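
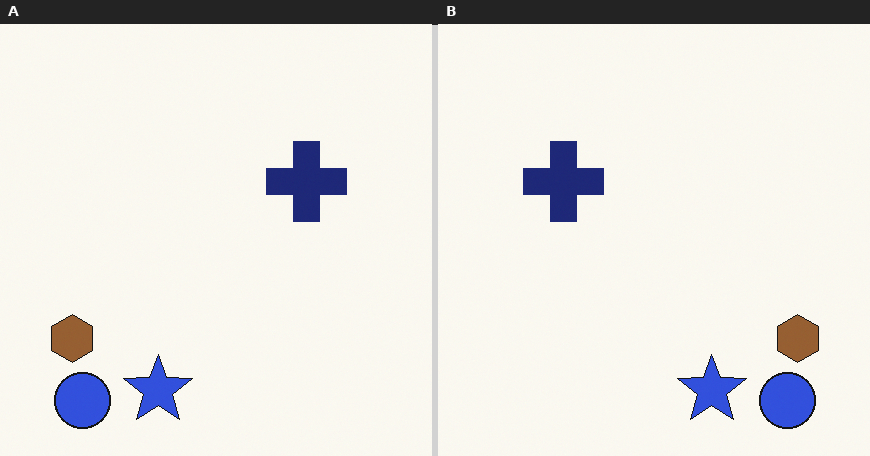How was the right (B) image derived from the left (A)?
The transformation is: flipped horizontally (left ↔ right).

The brown hexagon is in the bottom-left of the left (A) image and the bottom-right of the right (B) — shapes on opposite sides of the vertical midline have swapped in a mirror flip.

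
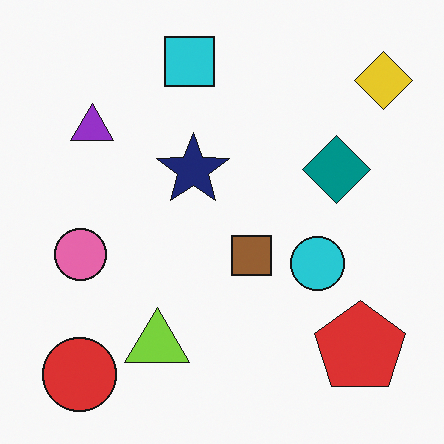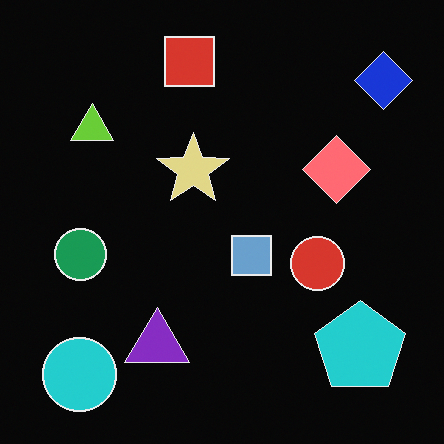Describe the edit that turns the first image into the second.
The transformation is: color-inverted (negative).

The light background has become dark and every shape's color is its complement — a photographic negative.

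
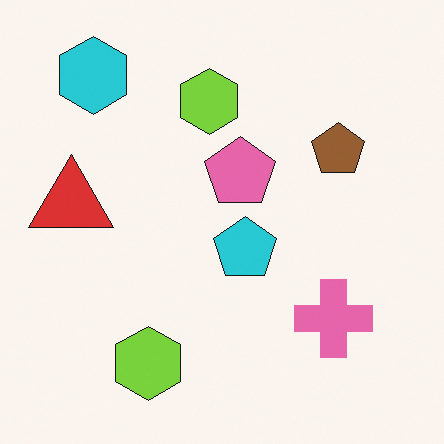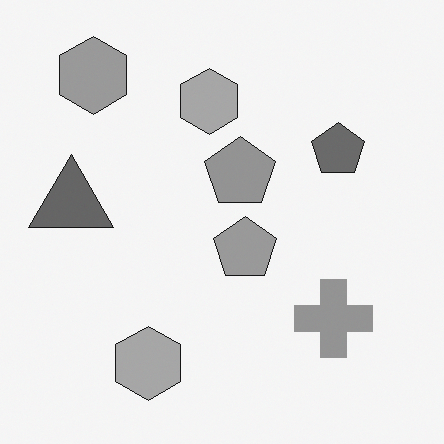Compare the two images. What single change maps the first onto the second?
The image was converted to grayscale.

All color is removed — every shape is now a shade of grey.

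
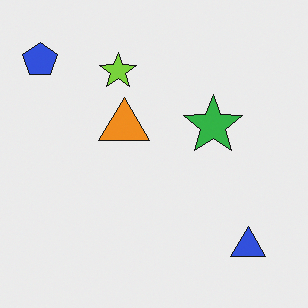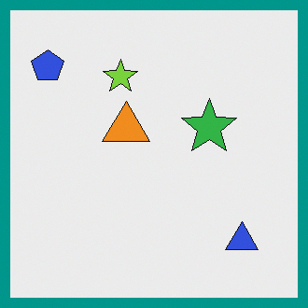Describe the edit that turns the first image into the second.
The transformation is: framed with a teal border.

A solid teal frame runs around the edge of the second image, with the content slightly shrunk inside it.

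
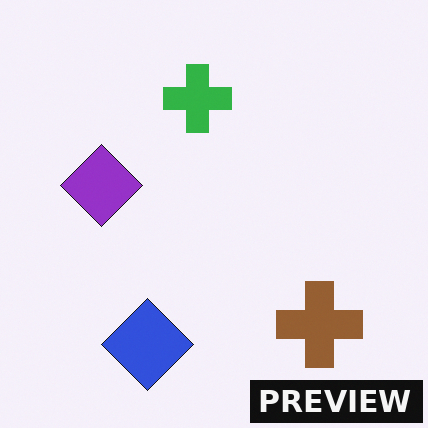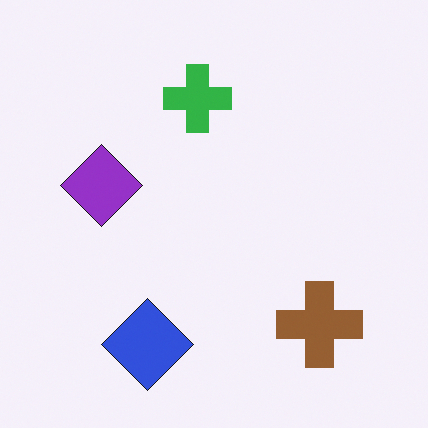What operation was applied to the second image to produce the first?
This is the original image watermarked with the text "PREVIEW" in the lower-right corner.

A dark label reading "PREVIEW" appears in the lower-right corner.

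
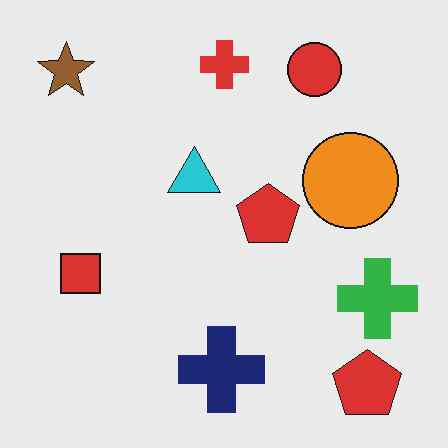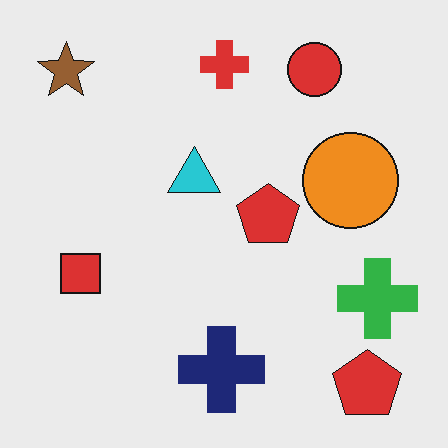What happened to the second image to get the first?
The image was JPEG-compressed with visible artifacts.

Blocky 8×8 compression artifacts appear around shape edges and the flat background shows ringing — characteristic JPEG degradation.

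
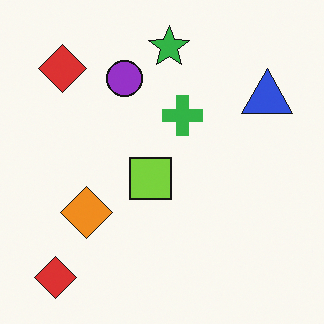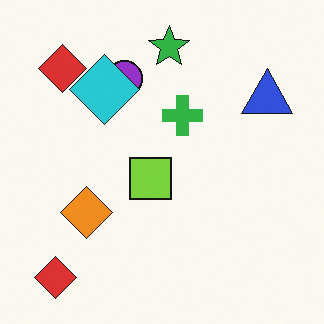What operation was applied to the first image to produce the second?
Overlaid with an additional cyan diamond.

A cyan diamond appears in the second image that is absent from the first.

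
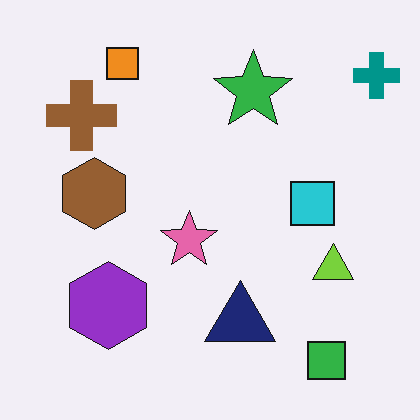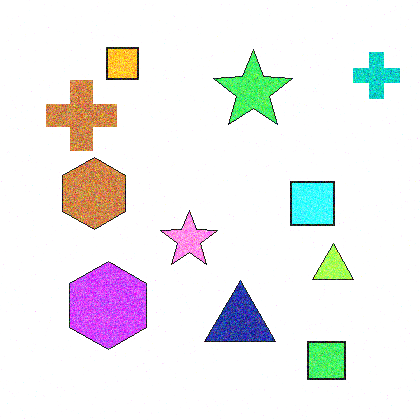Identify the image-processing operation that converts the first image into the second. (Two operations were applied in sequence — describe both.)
The second image is the first degraded with moderate additive noise, then substantially brightened.

Random speckle covers the whole image, including the flat background. Every pixel — background and shapes alike — is uniformly brightened.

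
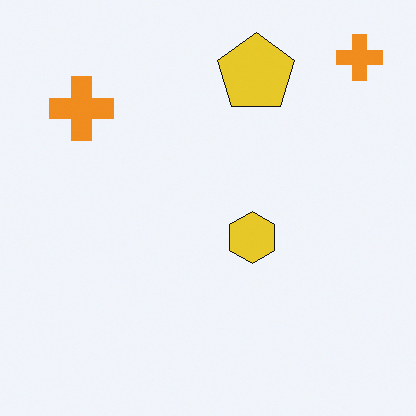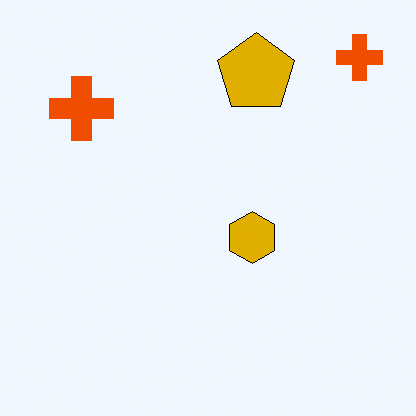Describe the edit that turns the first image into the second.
The image was given much higher contrast.

Tones are pushed away from mid-grey across the whole image — a global contrast change.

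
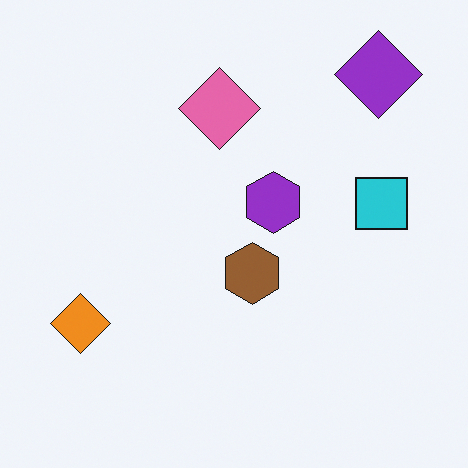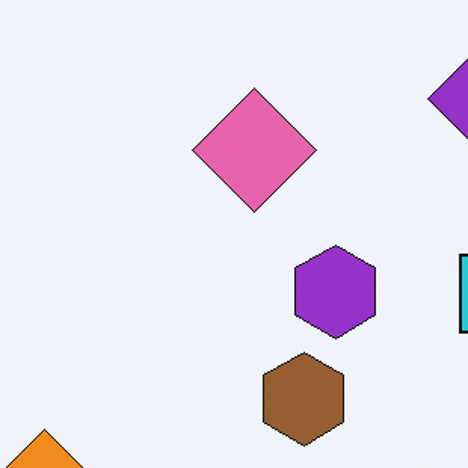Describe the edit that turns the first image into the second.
The transformation is: cropped slightly and scaled back up.

The visible shapes are larger and the field of view is narrower; shapes near the original edges may be partly or wholly outside the frame — a crop-and-rescale.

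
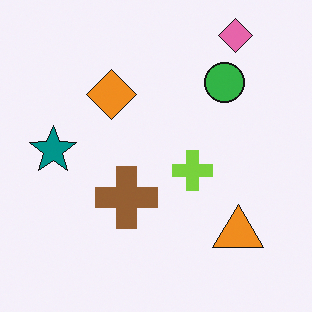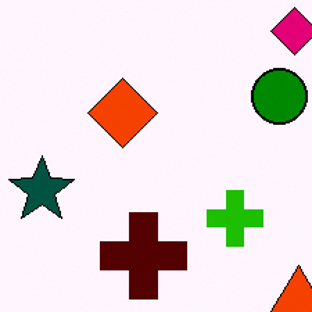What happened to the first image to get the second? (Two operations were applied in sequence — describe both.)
It was given much higher contrast, then cropped slightly and scaled back up.

Tones are pushed away from mid-grey across the whole image — a global contrast change. The visible shapes are larger and the field of view is narrower; shapes near the original edges may be partly or wholly outside the frame — a crop-and-rescale.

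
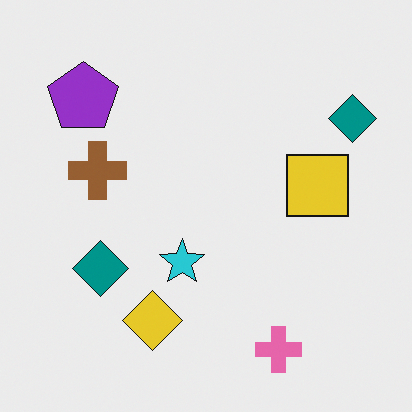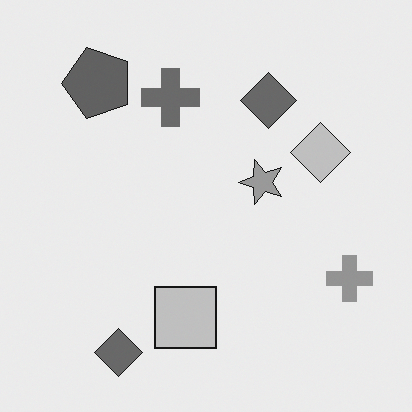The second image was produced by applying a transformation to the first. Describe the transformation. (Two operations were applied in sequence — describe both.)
It was converted to grayscale, then transposed (reflected across the top-left ↔ bottom-right diagonal).

All color is removed — every shape is now a shade of grey. Shapes have swapped their row and column positions — what was in the top-right is now in the bottom-left — a diagonal reflection.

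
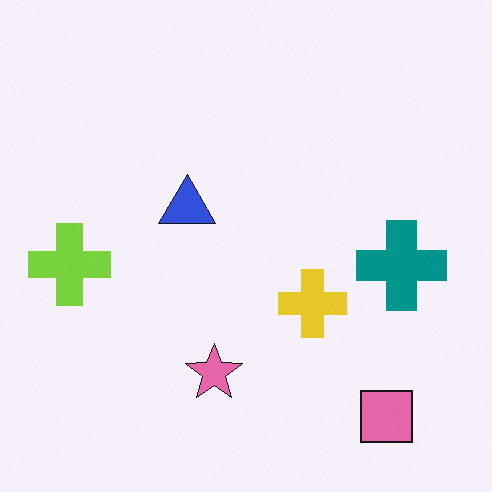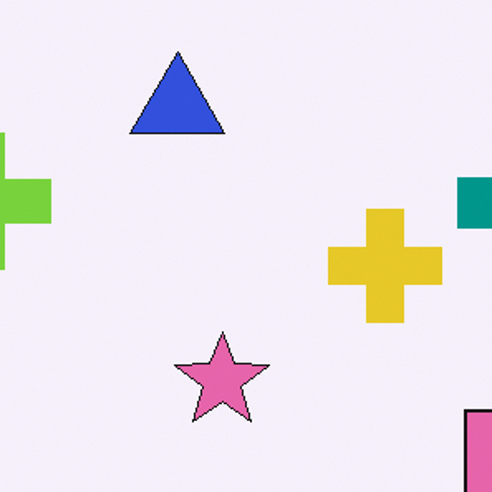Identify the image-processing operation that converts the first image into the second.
The transformation is: cropped tightly and scaled back up.

The visible shapes are larger and the field of view is narrower; shapes near the original edges may be partly or wholly outside the frame — a crop-and-rescale.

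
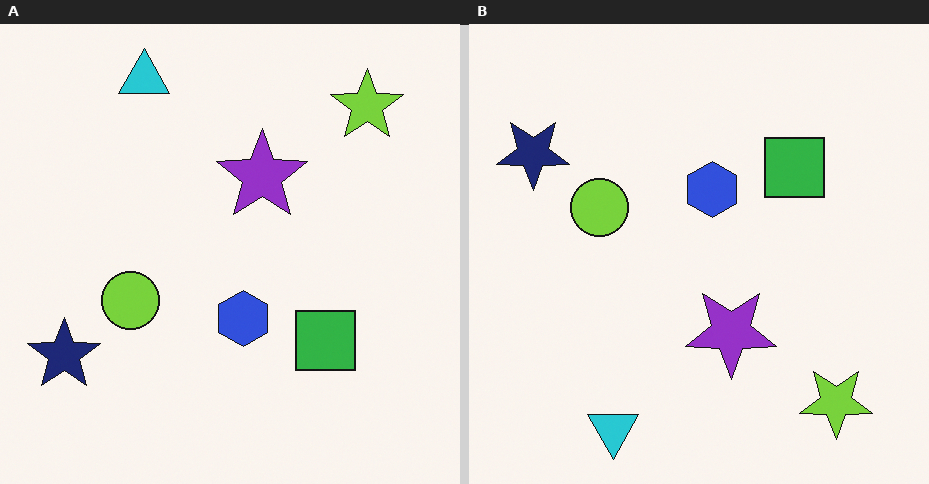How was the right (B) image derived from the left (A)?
The transformation is: flipped vertically (top ↔ bottom).

The cyan triangle is in the top-left of the left (A) image and the bottom-left of the right (B) — shapes on opposite sides of the horizontal midline have swapped in a mirror flip.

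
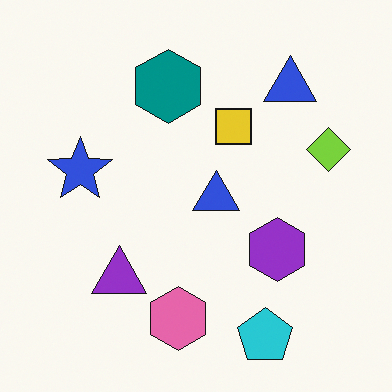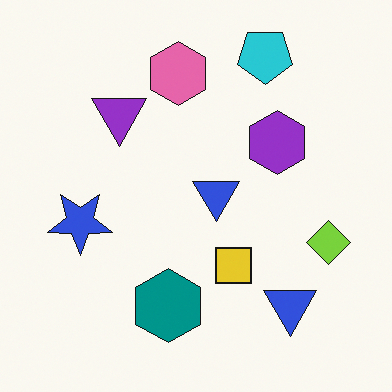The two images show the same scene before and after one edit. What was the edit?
It was flipped vertically (top ↔ bottom).

The cyan pentagon is in the bottom-right of the first image and the top-right of the second — shapes on opposite sides of the horizontal midline have swapped in a mirror flip.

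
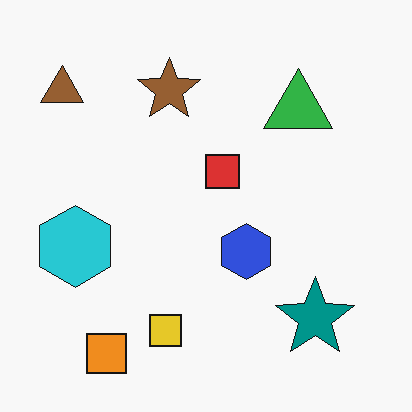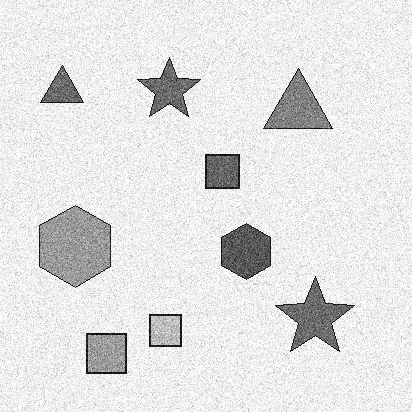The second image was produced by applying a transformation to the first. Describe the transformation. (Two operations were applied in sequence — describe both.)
The image was degraded with strong gaussian noise, then converted to grayscale.

Random speckle covers the whole image, including the flat background. All color is removed — every shape is now a shade of grey.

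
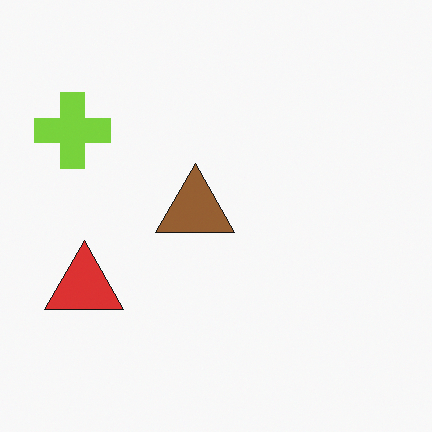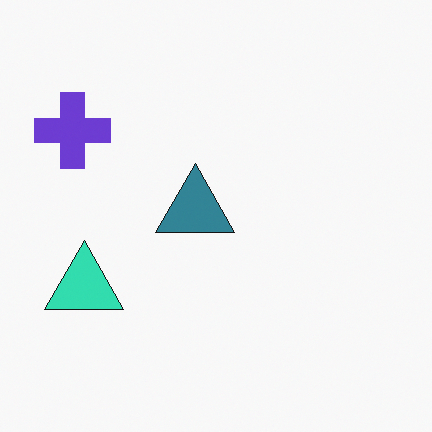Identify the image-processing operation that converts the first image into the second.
The transformation is: hue-shifted through roughly half the color wheel.

Every shape's color has rotated by the same amount around the hue wheel — a uniform hue shift.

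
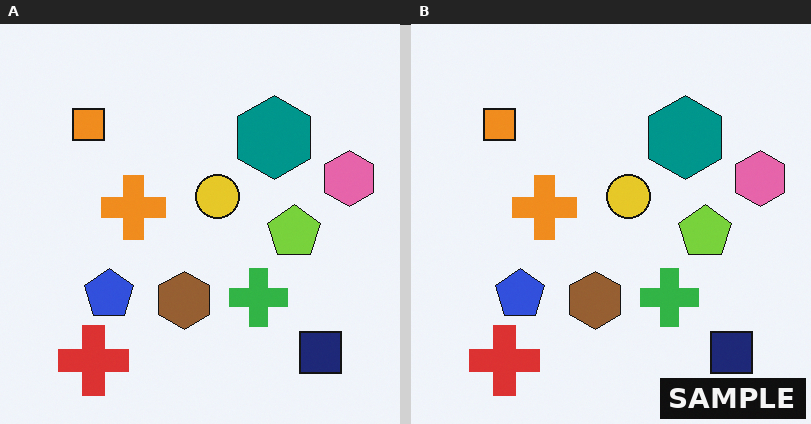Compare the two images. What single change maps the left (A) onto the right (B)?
The image was watermarked with the text "SAMPLE" in the lower-right corner.

A dark label reading "SAMPLE" appears in the lower-right corner.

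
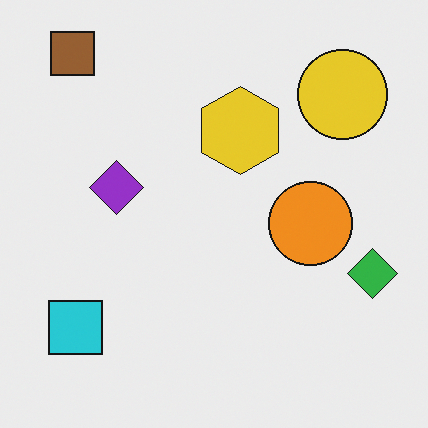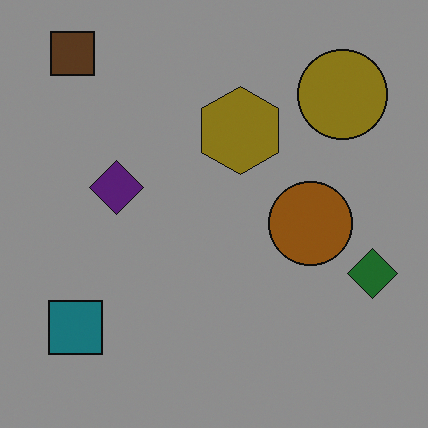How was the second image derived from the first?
This is the original image darkened a lot.

Every pixel — background and shapes alike — is uniformly darkened.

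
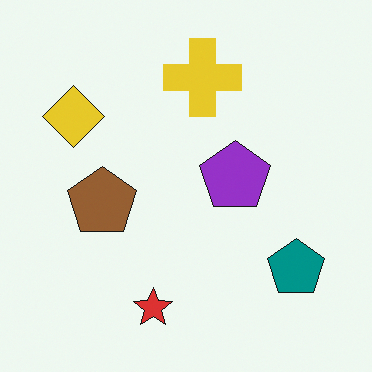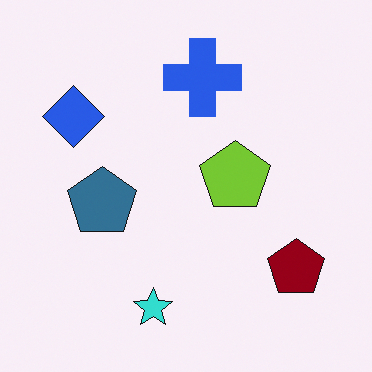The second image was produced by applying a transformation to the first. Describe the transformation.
This is the original image hue-shifted by a large amount.

Every shape's color has rotated by the same amount around the hue wheel — a uniform hue shift.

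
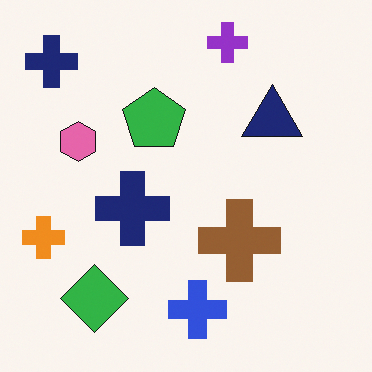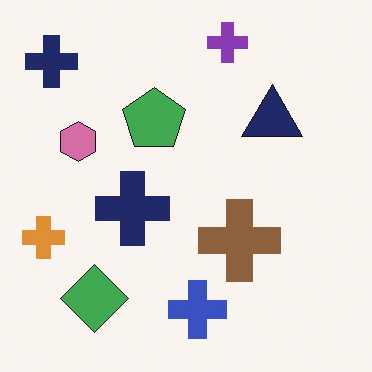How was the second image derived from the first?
The image was slightly desaturated.

All colors are more muted and greyish — a global saturation change.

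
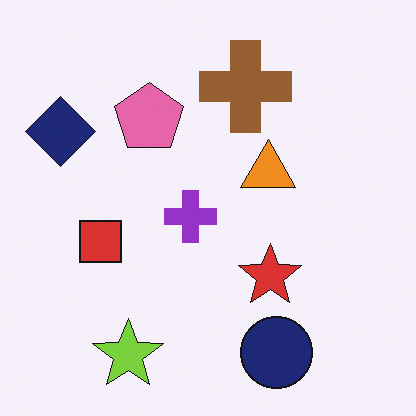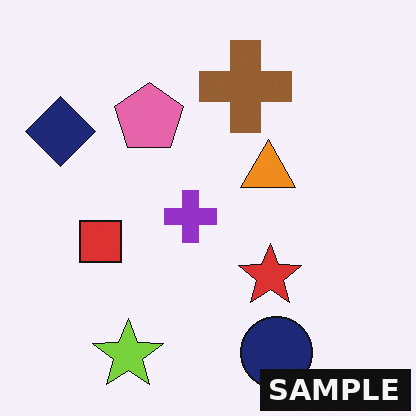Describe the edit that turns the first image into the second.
The transformation is: watermarked with the text "SAMPLE" in the lower-right corner.

A dark label reading "SAMPLE" appears in the lower-right corner.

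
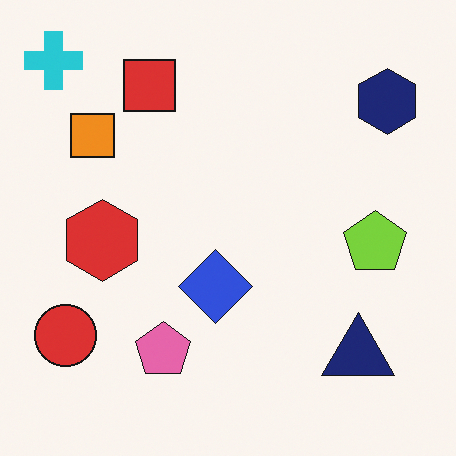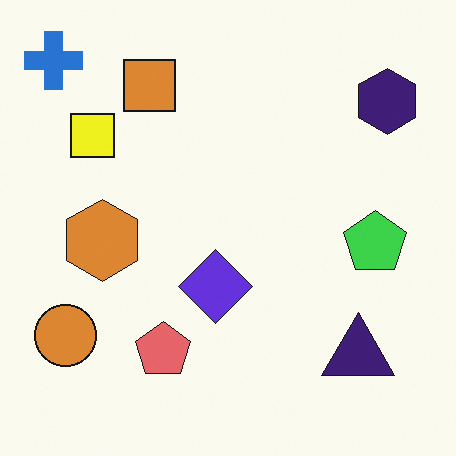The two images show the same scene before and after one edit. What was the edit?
The second image is the first hue-shifted by a small amount.

Every shape's color has rotated by the same amount around the hue wheel — a uniform hue shift.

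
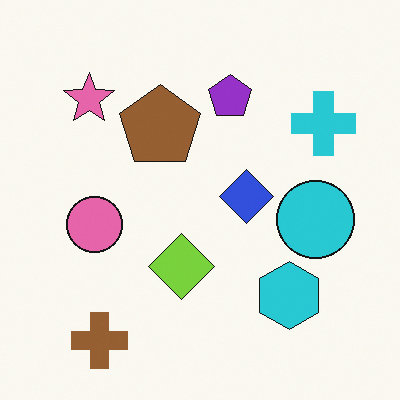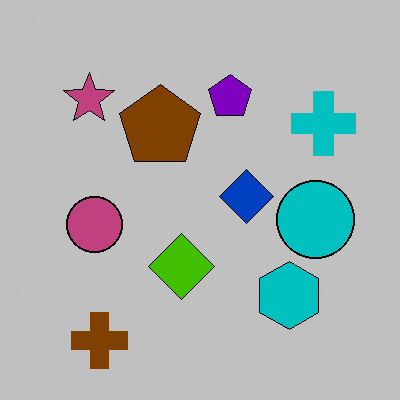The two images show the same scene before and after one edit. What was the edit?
The second image is the first heavily posterized to just a handful of flat colors.

Each flat color has snapped to a coarser quantized level — most visibly, the near-white background has dropped to a flat grey.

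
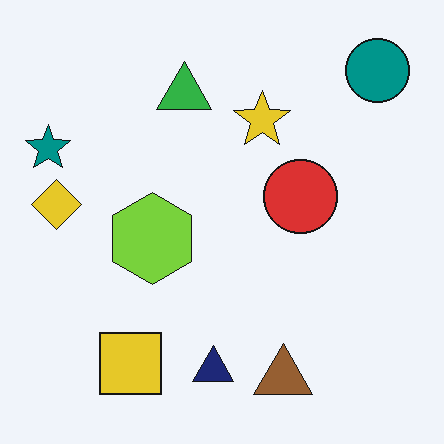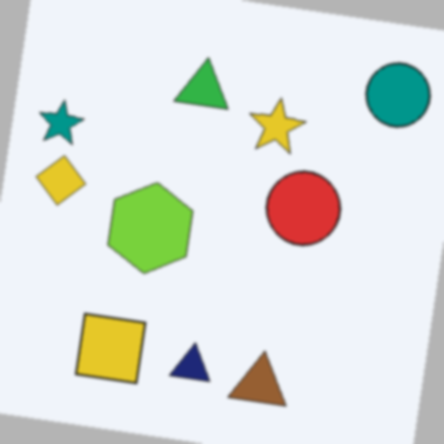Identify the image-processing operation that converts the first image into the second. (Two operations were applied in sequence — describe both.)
The second image is the first rotated clockwise by a slight angle, then lightly blurred.

Every shape is tilted by the same angle and the image corners show triangular fill wedges — a whole-image rotation by a non-right angle. Shape edges and outlines are uniformly softened across the whole image.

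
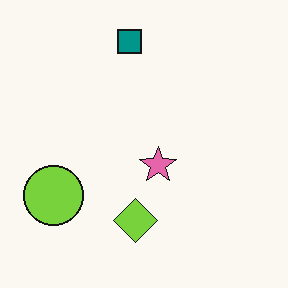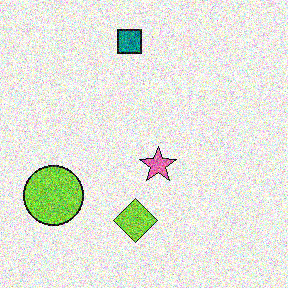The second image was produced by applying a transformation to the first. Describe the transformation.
The transformation is: degraded with heavy additive noise.

Random speckle covers the whole image, including the flat background.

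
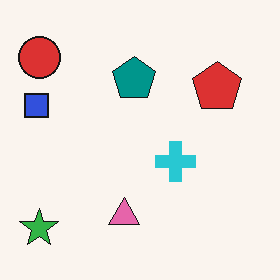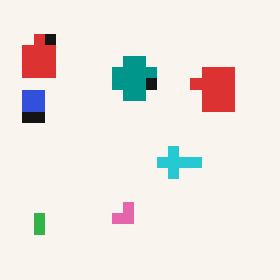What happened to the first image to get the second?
The image was coarsely pixelated.

Shapes are reduced to large square blocks; fine edges and outlines are lost — a downscale-then-upscale (mosaic) effect.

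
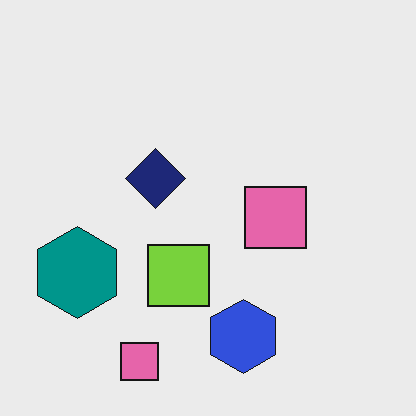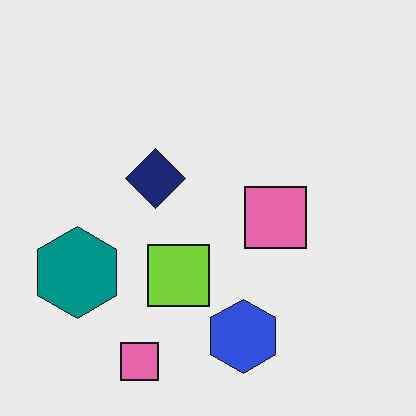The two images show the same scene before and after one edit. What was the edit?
The transformation is: given moderate JPEG compression.

Blocky 8×8 compression artifacts appear around shape edges and the flat background shows ringing — characteristic JPEG degradation.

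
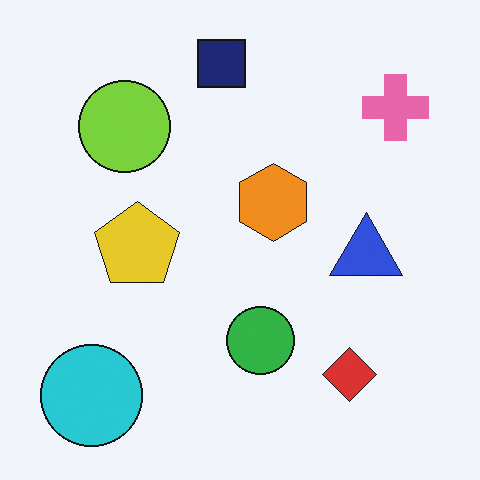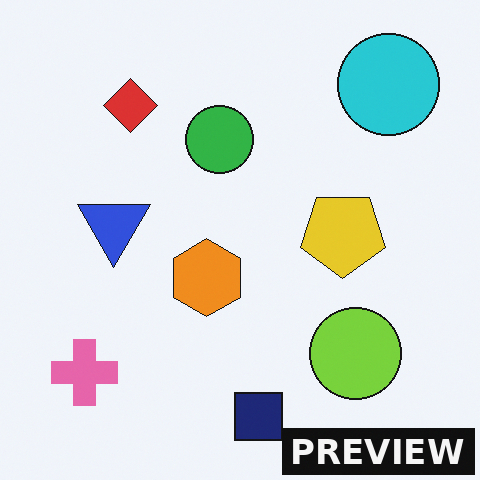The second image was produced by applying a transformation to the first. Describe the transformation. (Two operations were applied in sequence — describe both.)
The image was rotated 180°, then watermarked with the text "PREVIEW" in the lower-right corner.

The cyan circle sits in the bottom-left of the first image and the top-right of the second — consistent with a whole-image 180° rotation. A dark label reading "PREVIEW" appears in the lower-right corner.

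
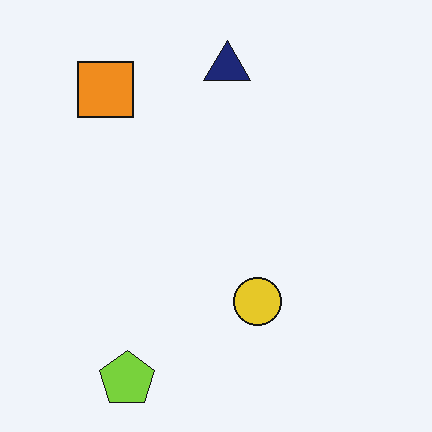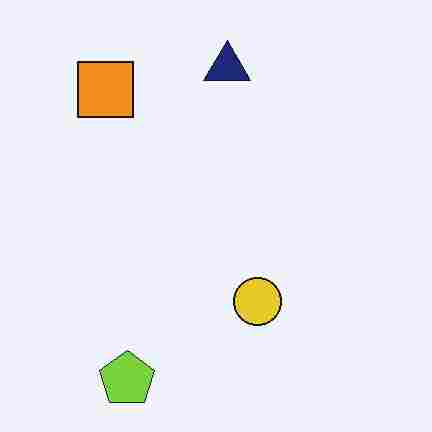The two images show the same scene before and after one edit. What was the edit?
It was heavily JPEG-compressed with obvious blocking artifacts.

Blocky 8×8 compression artifacts appear around shape edges and the flat background shows ringing — characteristic JPEG degradation.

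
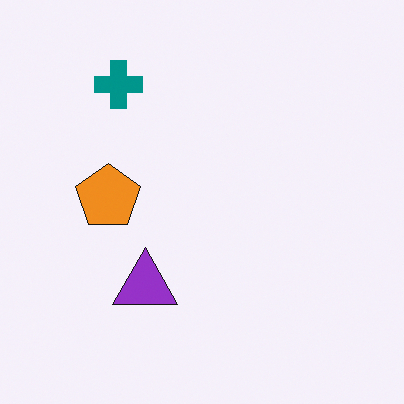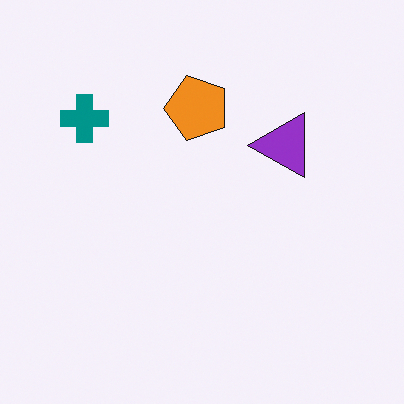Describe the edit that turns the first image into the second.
The image was transposed (reflected across the top-left ↔ bottom-right diagonal).

Shapes have swapped their row and column positions — what was in the top-right is now in the bottom-left — a diagonal reflection.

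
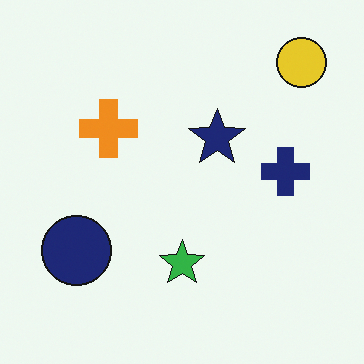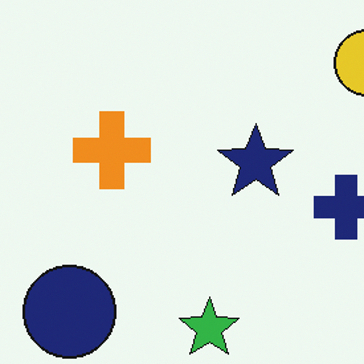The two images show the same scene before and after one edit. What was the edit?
This is the original image cropped slightly and scaled back up.

The visible shapes are larger and the field of view is narrower; shapes near the original edges may be partly or wholly outside the frame — a crop-and-rescale.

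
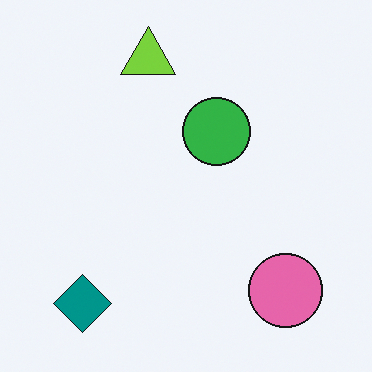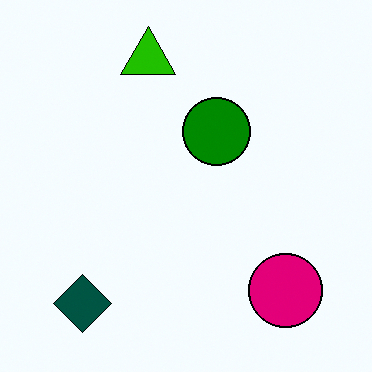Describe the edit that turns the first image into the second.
This is the original image boosted in contrast.

Tones are pushed away from mid-grey across the whole image — a global contrast change.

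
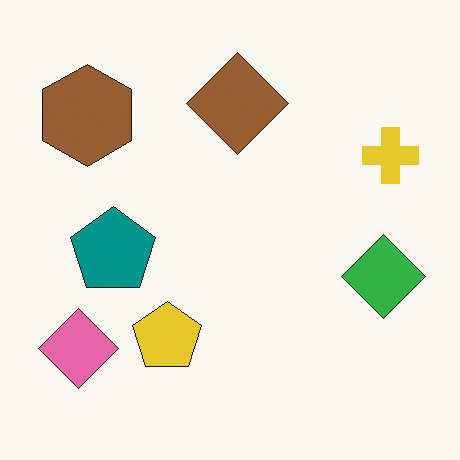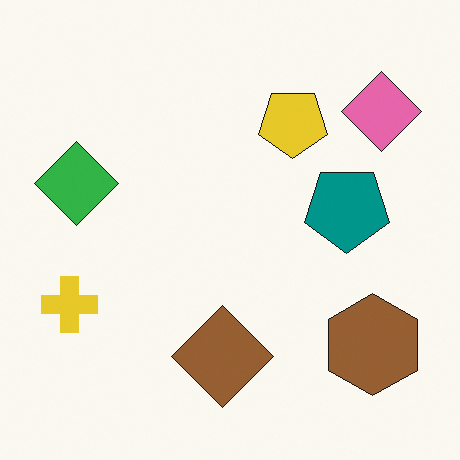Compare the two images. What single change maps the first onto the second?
This is the original image rotated 180°.

The pink diamond sits in the bottom-left of the first image and the top-right of the second — consistent with a whole-image 180° rotation.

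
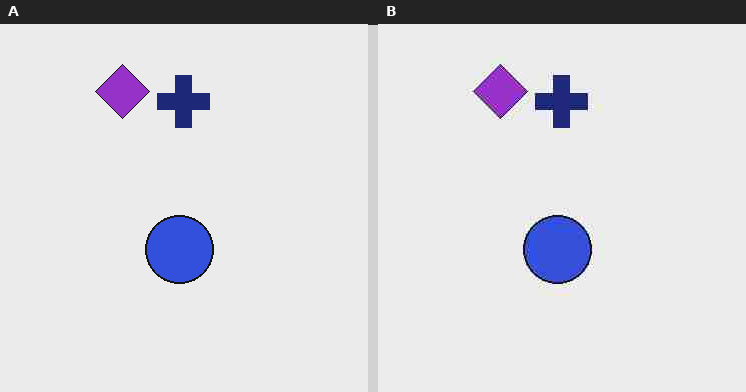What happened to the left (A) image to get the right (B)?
This is the original image degraded with heavy JPEG compression.

Blocky 8×8 compression artifacts appear around shape edges and the flat background shows ringing — characteristic JPEG degradation.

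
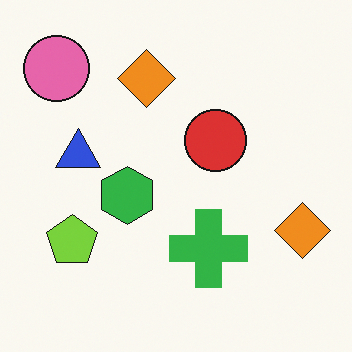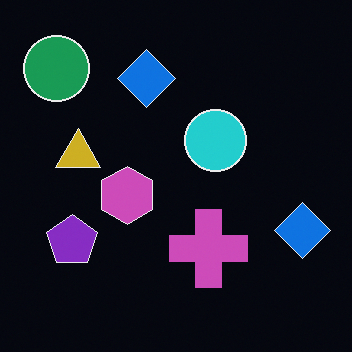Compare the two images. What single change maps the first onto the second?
This is the original image color-inverted (negative).

The light background has become dark and every shape's color is its complement — a photographic negative.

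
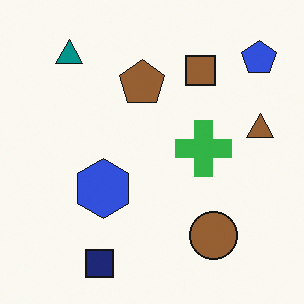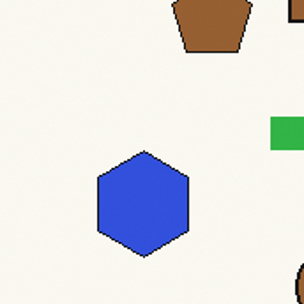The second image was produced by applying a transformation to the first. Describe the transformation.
The transformation is: cropped tightly and scaled back up.

The visible shapes are larger and the field of view is narrower; shapes near the original edges may be partly or wholly outside the frame — a crop-and-rescale.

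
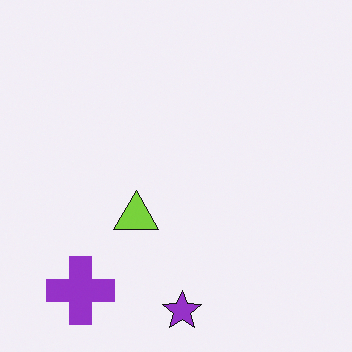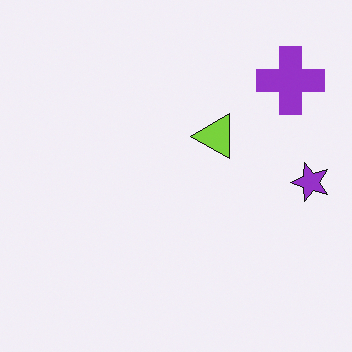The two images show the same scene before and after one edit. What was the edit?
The image was transposed (reflected across the top-left ↔ bottom-right diagonal).

Shapes have swapped their row and column positions — what was in the top-right is now in the bottom-left — a diagonal reflection.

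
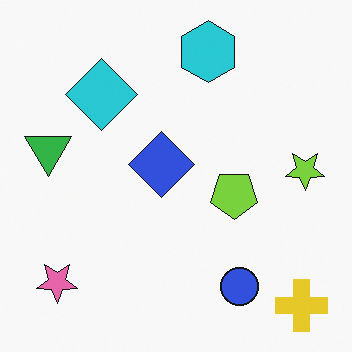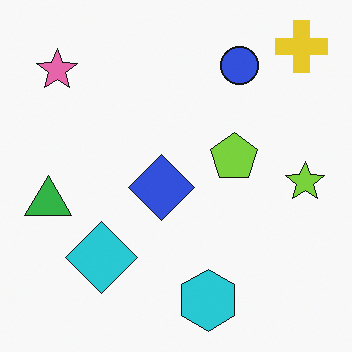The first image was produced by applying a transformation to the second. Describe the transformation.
The image was flipped vertically (top ↔ bottom).

The yellow cross is in the top-right of the second image and the bottom-right of the first — shapes on opposite sides of the horizontal midline have swapped in a mirror flip.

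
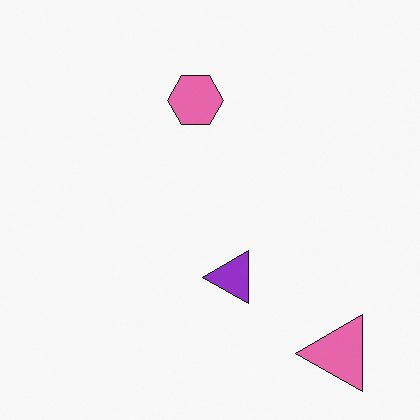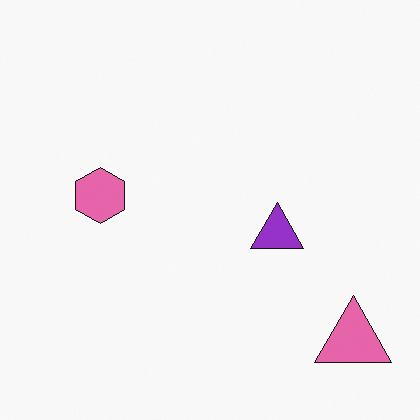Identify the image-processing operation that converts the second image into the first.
This is the original image transposed (reflected across the top-left ↔ bottom-right diagonal).

Shapes have swapped their row and column positions — what was in the top-right is now in the bottom-left — a diagonal reflection.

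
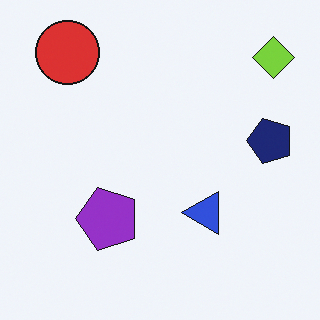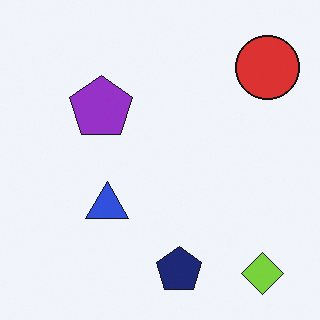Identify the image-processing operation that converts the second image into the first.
The first image is the second rotated 90° counter-clockwise.

The lime diamond sits in the bottom-right of the second image and the top-right of the first — consistent with a whole-image 90° counter-clockwise rotation.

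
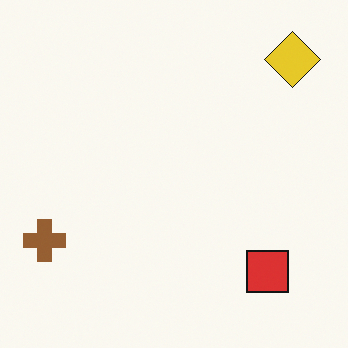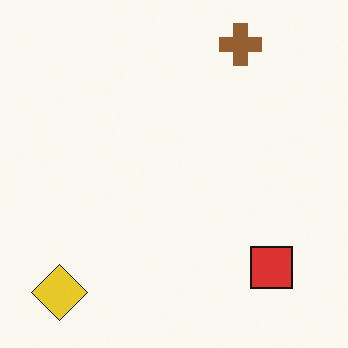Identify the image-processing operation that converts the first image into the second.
The second image is the first transposed (reflected across the top-left ↔ bottom-right diagonal).

Shapes have swapped their row and column positions — what was in the top-right is now in the bottom-left — a diagonal reflection.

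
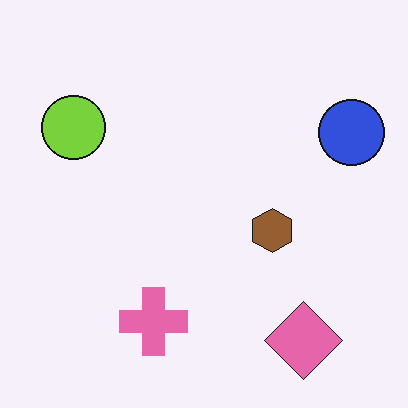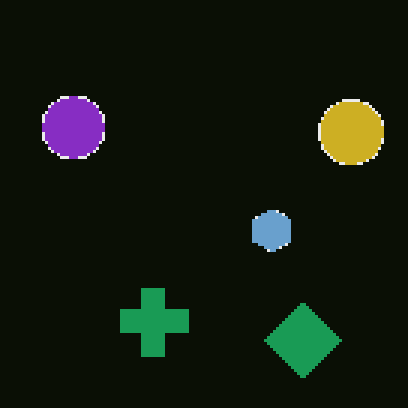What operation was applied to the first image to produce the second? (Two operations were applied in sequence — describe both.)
The second image is the first mildly pixelated, then color-inverted (negative).

Shapes are reduced to large square blocks; fine edges and outlines are lost — a downscale-then-upscale (mosaic) effect. The light background has become dark and every shape's color is its complement — a photographic negative.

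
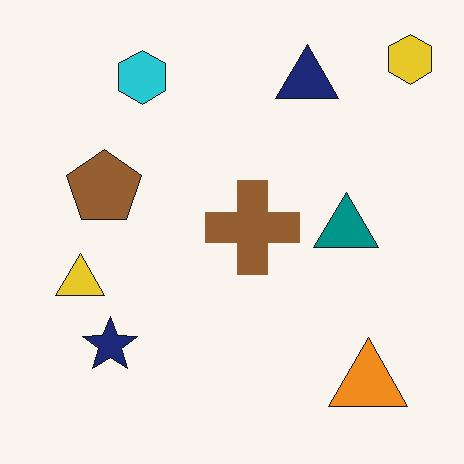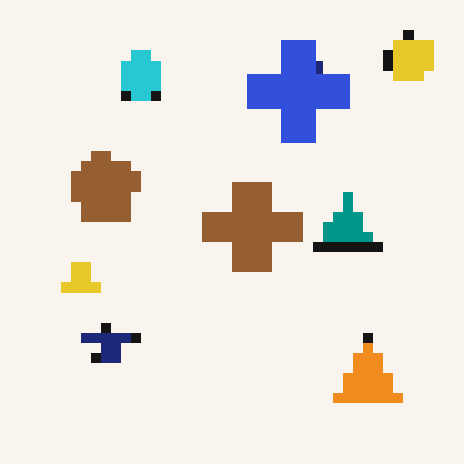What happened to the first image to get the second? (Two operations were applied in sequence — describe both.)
Coarsely pixelated, then overlaid with an additional blue cross.

Shapes are reduced to large square blocks; fine edges and outlines are lost — a downscale-then-upscale (mosaic) effect. A blue cross appears in the second image that is absent from the first.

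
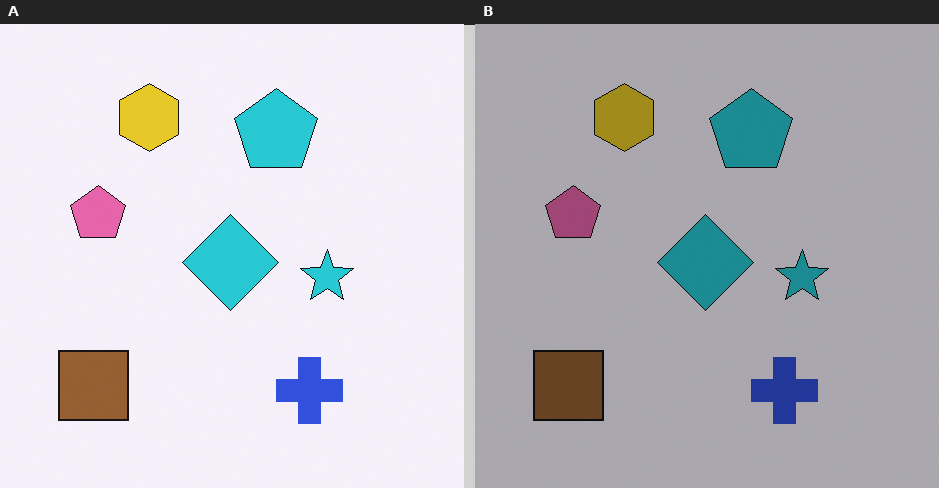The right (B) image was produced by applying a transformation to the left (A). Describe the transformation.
It was substantially darkened.

Every pixel — background and shapes alike — is uniformly darkened.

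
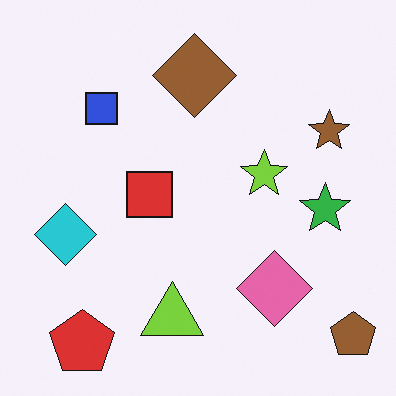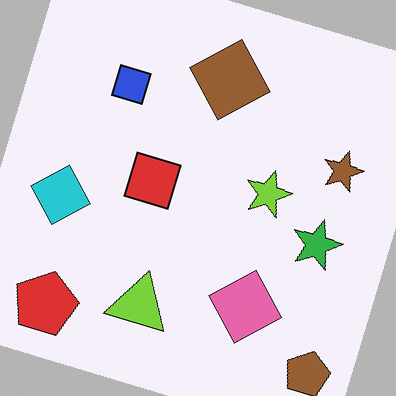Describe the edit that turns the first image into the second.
It was rotated clockwise by a moderate amount.

Every shape is tilted by the same angle and the image corners show triangular fill wedges — a whole-image rotation by a non-right angle.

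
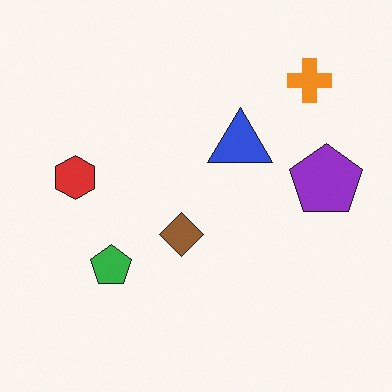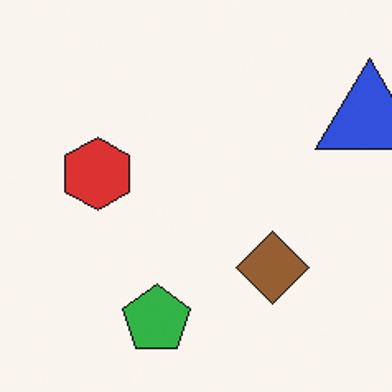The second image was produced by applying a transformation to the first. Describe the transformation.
The transformation is: cropped tightly and scaled back up.

The visible shapes are larger and the field of view is narrower; shapes near the original edges may be partly or wholly outside the frame — a crop-and-rescale.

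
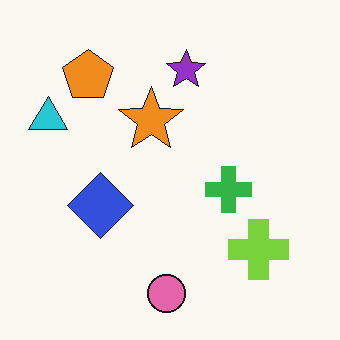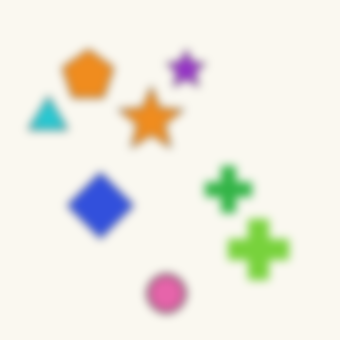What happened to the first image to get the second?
It was noticeably gaussian-blurred.

Shape edges and outlines are uniformly softened across the whole image.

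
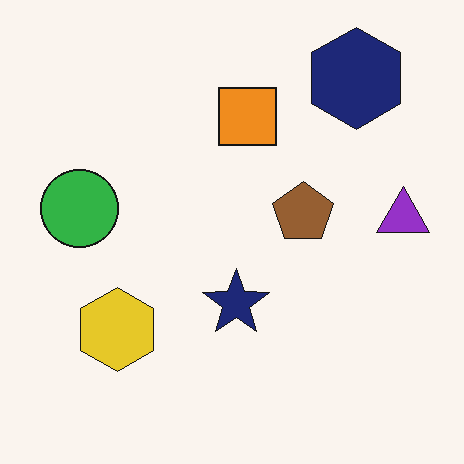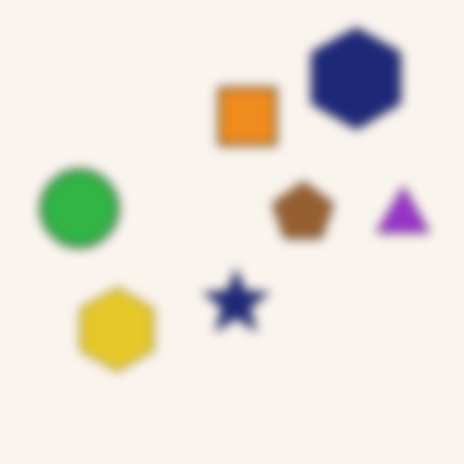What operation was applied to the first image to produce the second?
The second image is the first strongly gaussian-blurred.

Shape edges and outlines are uniformly softened across the whole image.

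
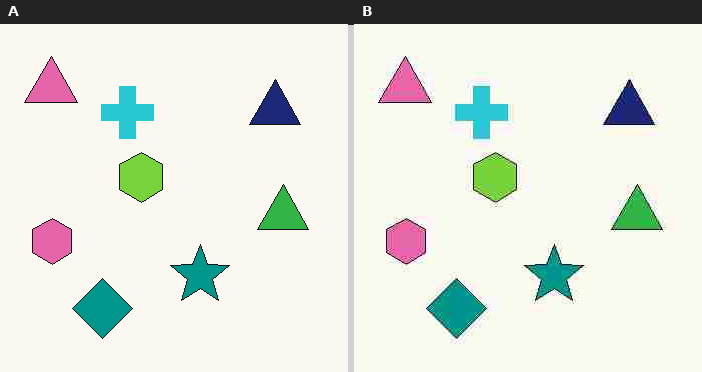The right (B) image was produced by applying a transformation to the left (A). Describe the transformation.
The right (B) image is the left (A) degraded with heavy JPEG compression.

Blocky 8×8 compression artifacts appear around shape edges and the flat background shows ringing — characteristic JPEG degradation.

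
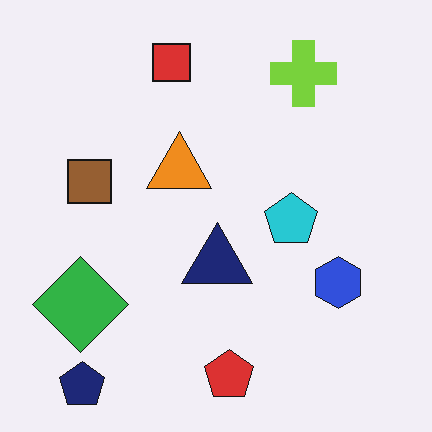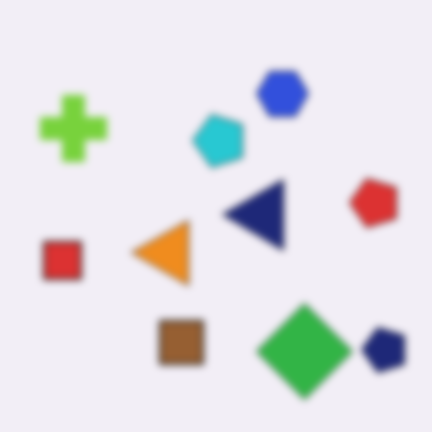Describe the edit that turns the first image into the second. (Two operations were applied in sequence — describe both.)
The image was noticeably gaussian-blurred, then rotated 90° counter-clockwise.

Shape edges and outlines are uniformly softened across the whole image. The navy pentagon sits in the bottom-left of the first image and the bottom-right of the second — consistent with a whole-image 90° counter-clockwise rotation.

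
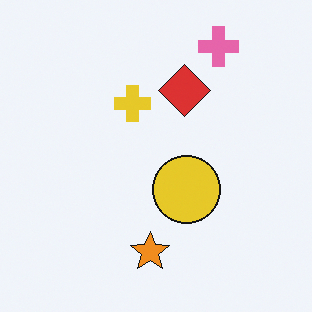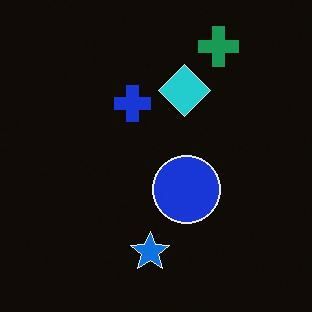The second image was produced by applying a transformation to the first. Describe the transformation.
This is the original image color-inverted (negative).

The light background has become dark and every shape's color is its complement — a photographic negative.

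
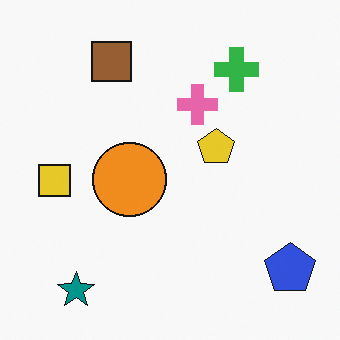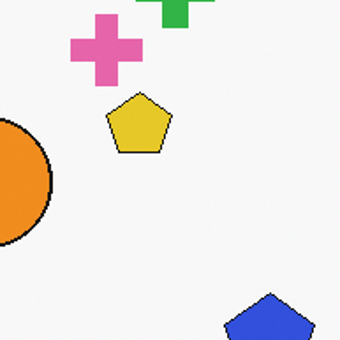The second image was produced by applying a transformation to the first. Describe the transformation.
This is the original image cropped to a noticeably smaller region and rescaled.

The visible shapes are larger and the field of view is narrower; shapes near the original edges may be partly or wholly outside the frame — a crop-and-rescale.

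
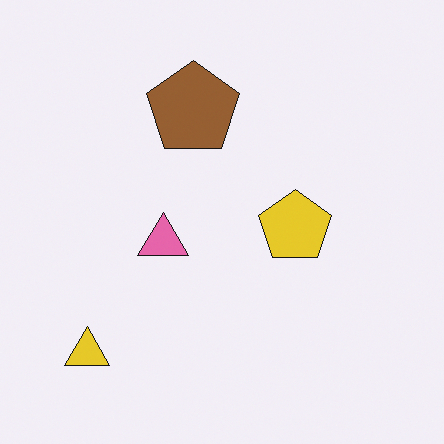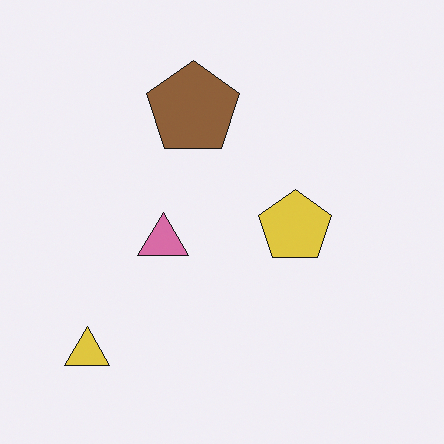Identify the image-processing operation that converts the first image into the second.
The transformation is: slightly desaturated.

All colors are more muted and greyish — a global saturation change.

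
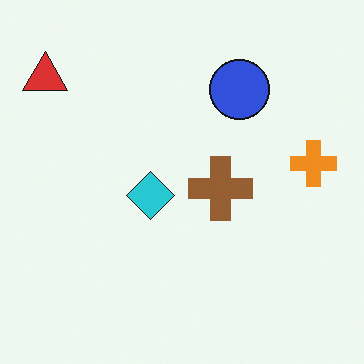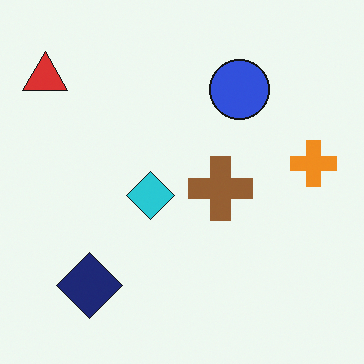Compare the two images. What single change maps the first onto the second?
The transformation is: overlaid with an additional navy diamond.

A navy diamond appears in the second image that is absent from the first.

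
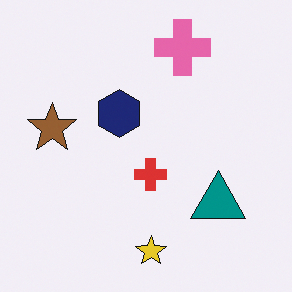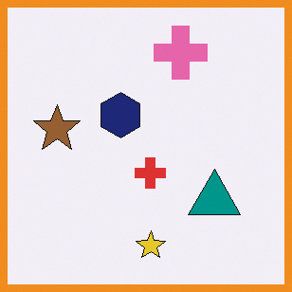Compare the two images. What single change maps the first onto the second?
The transformation is: framed with a orange border.

A solid orange frame runs around the edge of the second image, with the content slightly shrunk inside it.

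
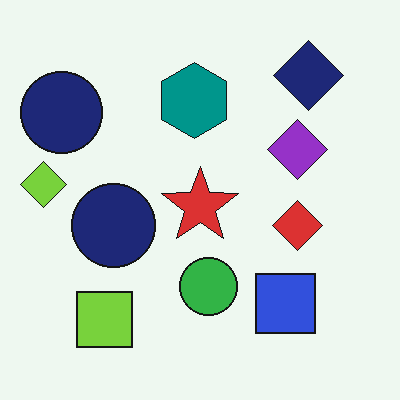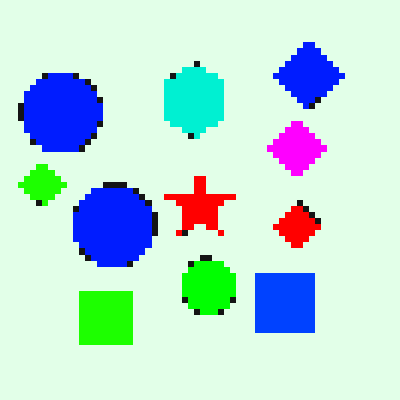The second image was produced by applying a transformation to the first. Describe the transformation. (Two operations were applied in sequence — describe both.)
The second image is the first moderately pixelated, then heavily oversaturated.

Shapes are reduced to large square blocks; fine edges and outlines are lost — a downscale-then-upscale (mosaic) effect. All colors are more vivid — a global saturation change.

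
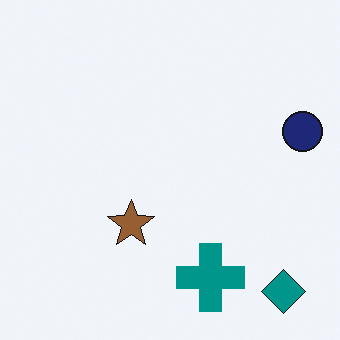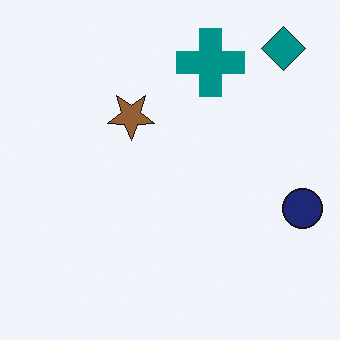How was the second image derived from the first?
This is the original image flipped vertically (top ↔ bottom).

The teal diamond is in the bottom-right of the first image and the top-right of the second — shapes on opposite sides of the horizontal midline have swapped in a mirror flip.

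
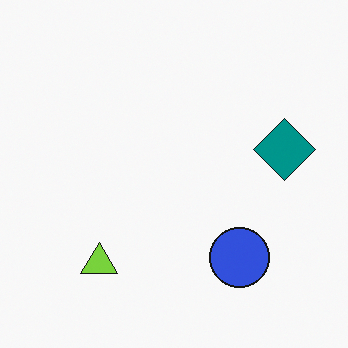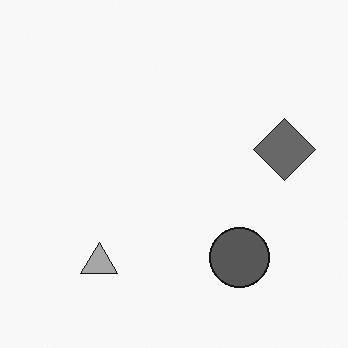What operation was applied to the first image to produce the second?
This is the original image converted to grayscale.

All color is removed — every shape is now a shade of grey.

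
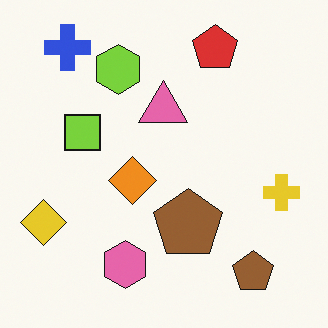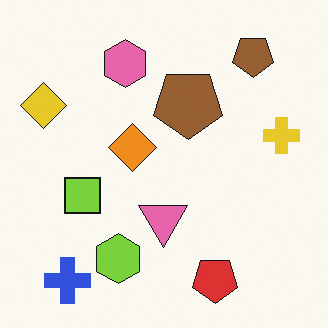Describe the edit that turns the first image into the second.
It was flipped vertically (top ↔ bottom).

The blue cross is in the top-left of the first image and the bottom-left of the second — shapes on opposite sides of the horizontal midline have swapped in a mirror flip.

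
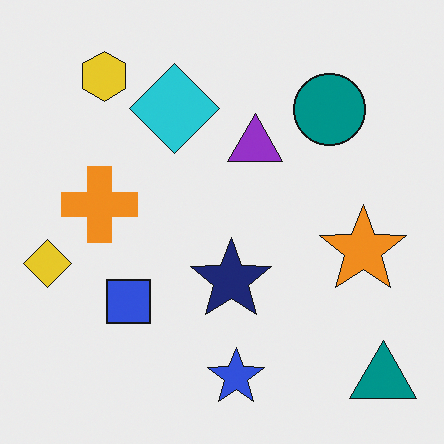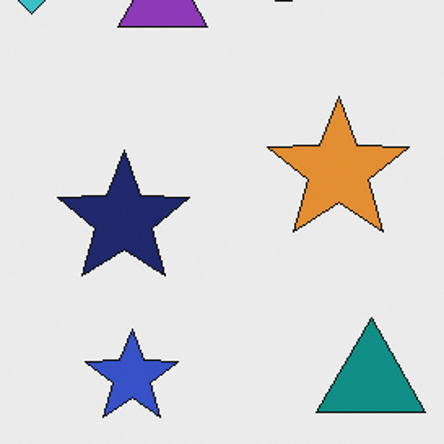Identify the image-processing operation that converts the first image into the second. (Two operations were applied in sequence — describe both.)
The transformation is: slightly desaturated, then cropped to a noticeably smaller region and rescaled.

All colors are more muted and greyish — a global saturation change. The visible shapes are larger and the field of view is narrower; shapes near the original edges may be partly or wholly outside the frame — a crop-and-rescale.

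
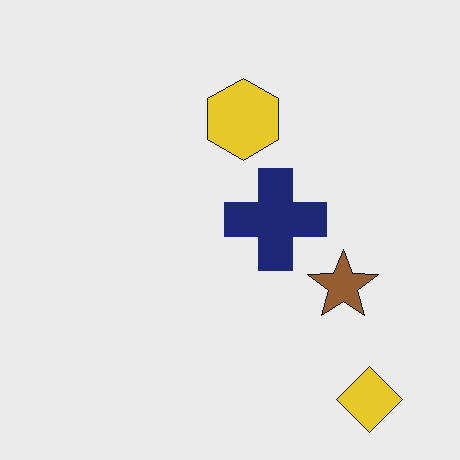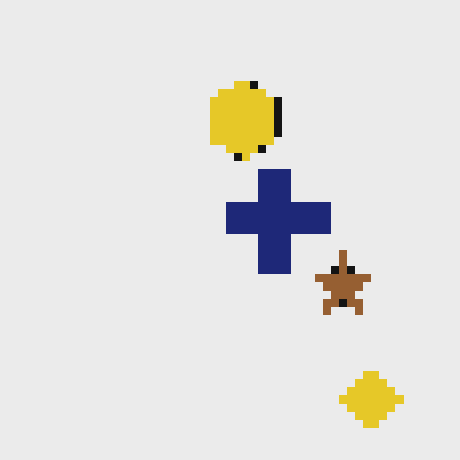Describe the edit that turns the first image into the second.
It was pixelated into visible square blocks.

Shapes are reduced to large square blocks; fine edges and outlines are lost — a downscale-then-upscale (mosaic) effect.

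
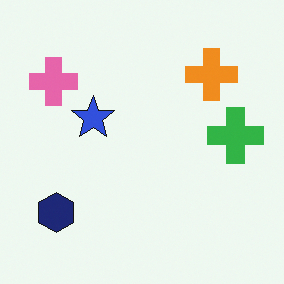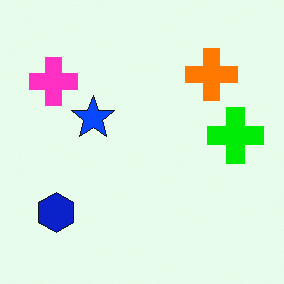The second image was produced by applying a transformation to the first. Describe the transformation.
The transformation is: heavily oversaturated.

All colors are more vivid — a global saturation change.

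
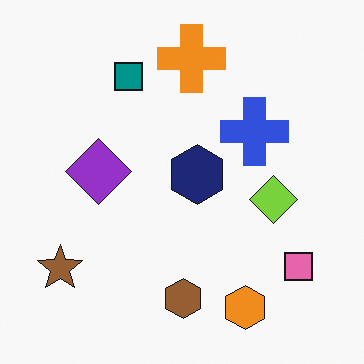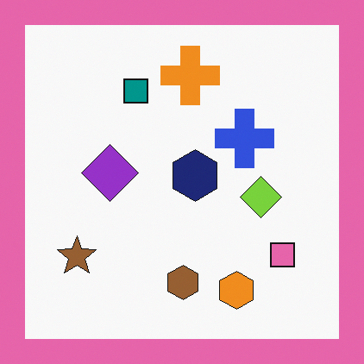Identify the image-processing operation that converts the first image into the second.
The image was framed with a pink border.

A solid pink frame runs around the edge of the second image, with the content slightly shrunk inside it.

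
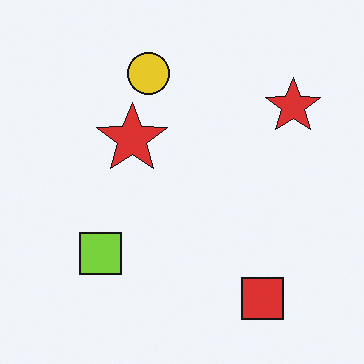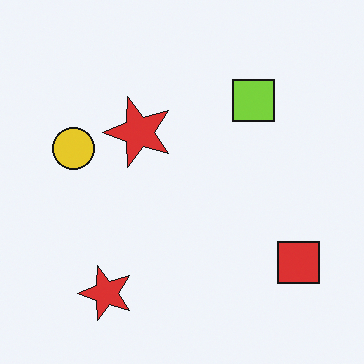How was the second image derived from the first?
This is the original image transposed (reflected across the top-left ↔ bottom-right diagonal).

Shapes have swapped their row and column positions — what was in the top-right is now in the bottom-left — a diagonal reflection.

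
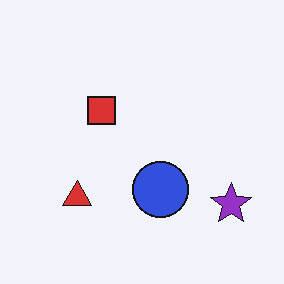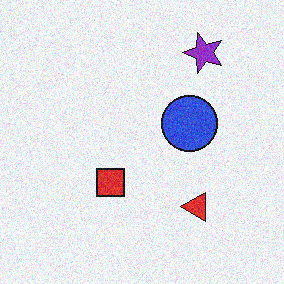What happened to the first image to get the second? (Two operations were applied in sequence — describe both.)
This is the original image rotated 90° counter-clockwise, then degraded with moderate additive noise.

The purple star sits in the bottom-right of the first image and the top-right of the second — consistent with a whole-image 90° counter-clockwise rotation. Random speckle covers the whole image, including the flat background.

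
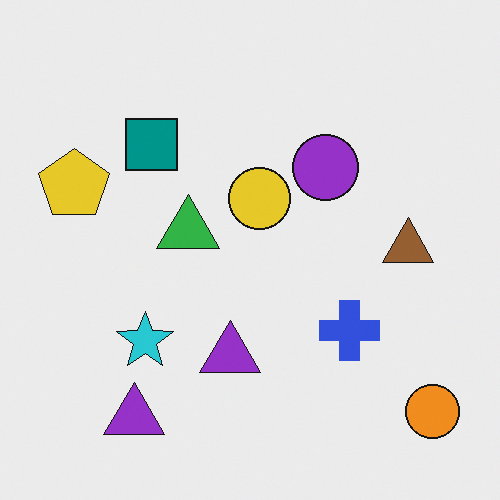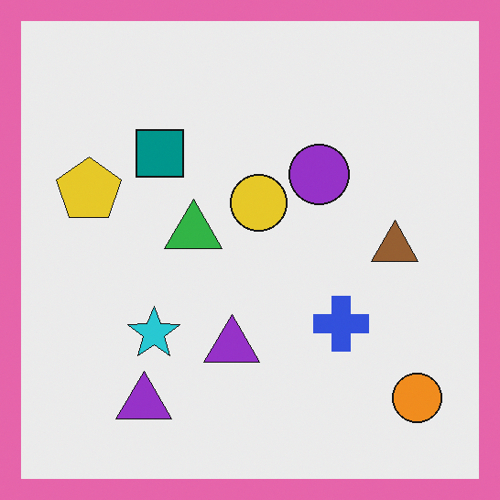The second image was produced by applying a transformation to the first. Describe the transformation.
The image was framed with a pink border.

A solid pink frame runs around the edge of the second image, with the content slightly shrunk inside it.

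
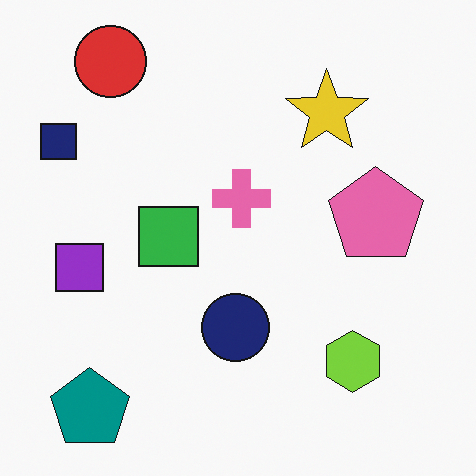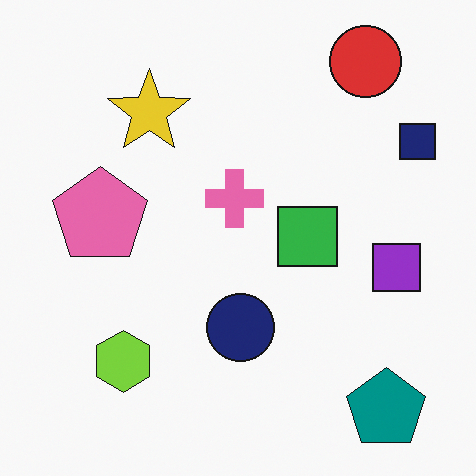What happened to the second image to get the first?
This is the original image flipped horizontally (left ↔ right).

The navy square is in the top-right of the second image and the top-left of the first — shapes on opposite sides of the vertical midline have swapped in a mirror flip.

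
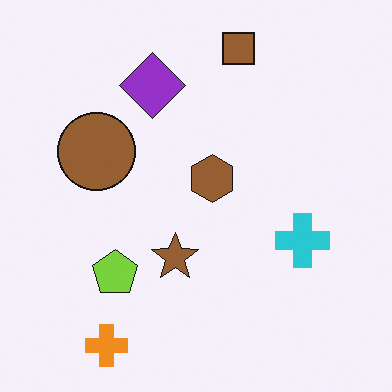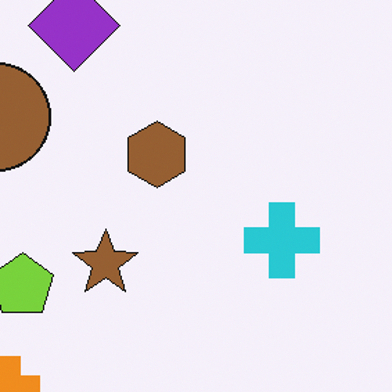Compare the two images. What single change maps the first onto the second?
The second image is the first cropped slightly and scaled back up.

The visible shapes are larger and the field of view is narrower; shapes near the original edges may be partly or wholly outside the frame — a crop-and-rescale.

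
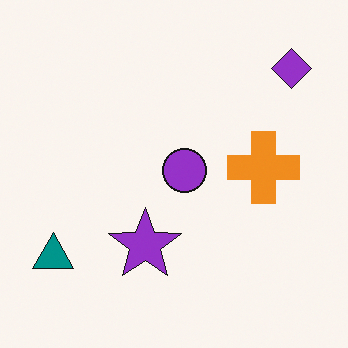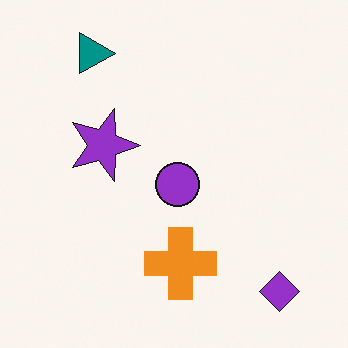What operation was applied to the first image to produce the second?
The second image is the first rotated 90° clockwise.

The purple diamond sits in the top-right of the first image and the bottom-right of the second — consistent with a whole-image 90° clockwise rotation.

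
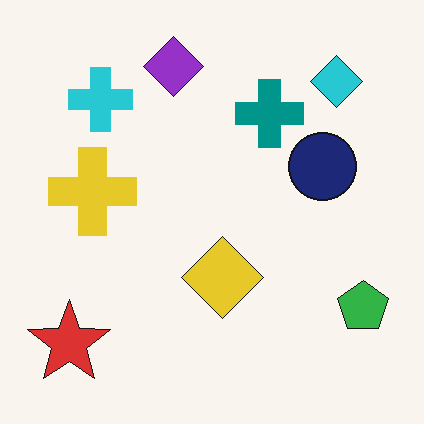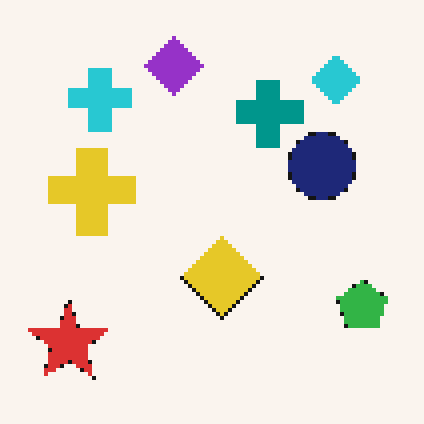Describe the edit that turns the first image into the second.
It was mildly pixelated.

Shapes are reduced to large square blocks; fine edges and outlines are lost — a downscale-then-upscale (mosaic) effect.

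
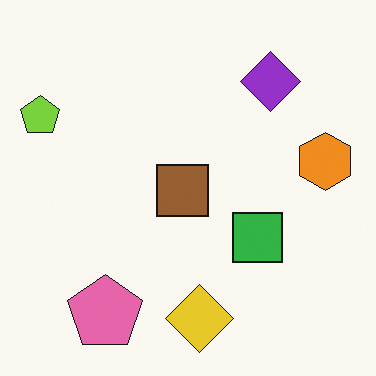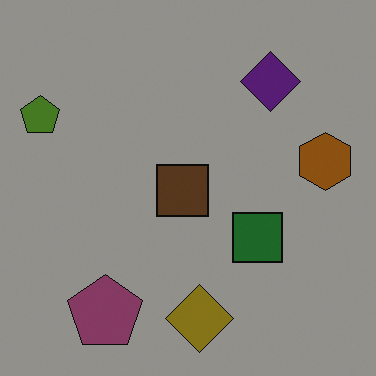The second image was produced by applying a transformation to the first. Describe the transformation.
This is the original image noticeably darkened.

Every pixel — background and shapes alike — is uniformly darkened.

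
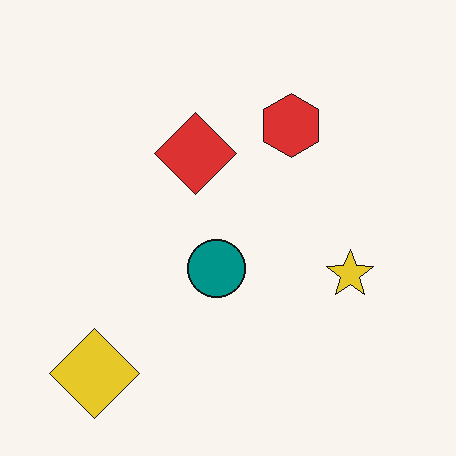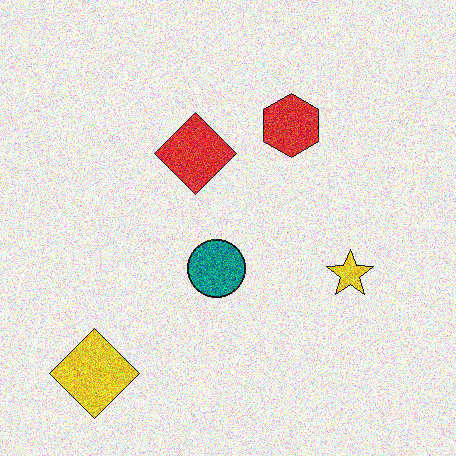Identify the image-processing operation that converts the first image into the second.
The image was degraded with strong gaussian noise.

Random speckle covers the whole image, including the flat background.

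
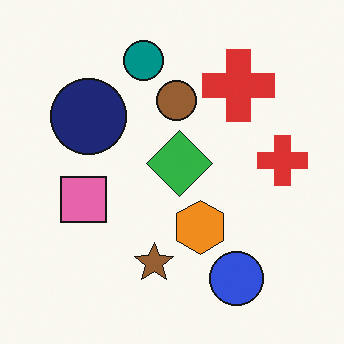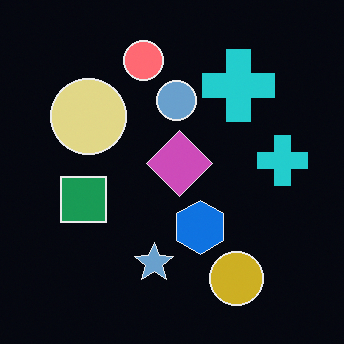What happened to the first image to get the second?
This is the original image color-inverted (negative).

The light background has become dark and every shape's color is its complement — a photographic negative.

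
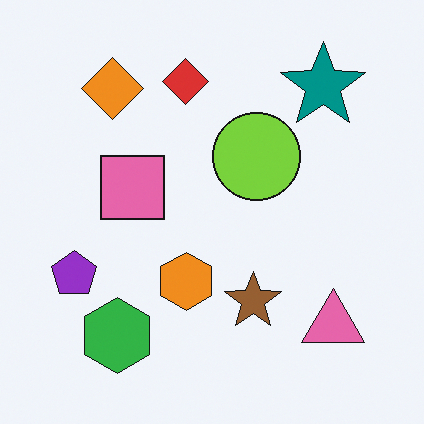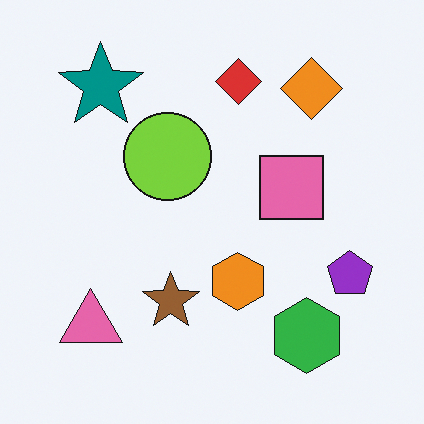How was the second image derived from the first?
It was flipped horizontally (left ↔ right).

The purple pentagon is in the left of the first image and the right of the second — shapes on opposite sides of the vertical midline have swapped in a mirror flip.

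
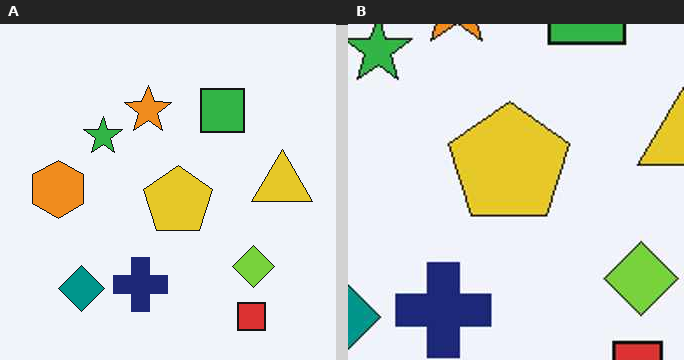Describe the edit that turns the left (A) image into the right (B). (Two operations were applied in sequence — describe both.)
This is the original image cropped to a noticeably smaller region and rescaled, then given moderate JPEG compression.

The visible shapes are larger and the field of view is narrower; shapes near the original edges may be partly or wholly outside the frame — a crop-and-rescale. Blocky 8×8 compression artifacts appear around shape edges and the flat background shows ringing — characteristic JPEG degradation.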